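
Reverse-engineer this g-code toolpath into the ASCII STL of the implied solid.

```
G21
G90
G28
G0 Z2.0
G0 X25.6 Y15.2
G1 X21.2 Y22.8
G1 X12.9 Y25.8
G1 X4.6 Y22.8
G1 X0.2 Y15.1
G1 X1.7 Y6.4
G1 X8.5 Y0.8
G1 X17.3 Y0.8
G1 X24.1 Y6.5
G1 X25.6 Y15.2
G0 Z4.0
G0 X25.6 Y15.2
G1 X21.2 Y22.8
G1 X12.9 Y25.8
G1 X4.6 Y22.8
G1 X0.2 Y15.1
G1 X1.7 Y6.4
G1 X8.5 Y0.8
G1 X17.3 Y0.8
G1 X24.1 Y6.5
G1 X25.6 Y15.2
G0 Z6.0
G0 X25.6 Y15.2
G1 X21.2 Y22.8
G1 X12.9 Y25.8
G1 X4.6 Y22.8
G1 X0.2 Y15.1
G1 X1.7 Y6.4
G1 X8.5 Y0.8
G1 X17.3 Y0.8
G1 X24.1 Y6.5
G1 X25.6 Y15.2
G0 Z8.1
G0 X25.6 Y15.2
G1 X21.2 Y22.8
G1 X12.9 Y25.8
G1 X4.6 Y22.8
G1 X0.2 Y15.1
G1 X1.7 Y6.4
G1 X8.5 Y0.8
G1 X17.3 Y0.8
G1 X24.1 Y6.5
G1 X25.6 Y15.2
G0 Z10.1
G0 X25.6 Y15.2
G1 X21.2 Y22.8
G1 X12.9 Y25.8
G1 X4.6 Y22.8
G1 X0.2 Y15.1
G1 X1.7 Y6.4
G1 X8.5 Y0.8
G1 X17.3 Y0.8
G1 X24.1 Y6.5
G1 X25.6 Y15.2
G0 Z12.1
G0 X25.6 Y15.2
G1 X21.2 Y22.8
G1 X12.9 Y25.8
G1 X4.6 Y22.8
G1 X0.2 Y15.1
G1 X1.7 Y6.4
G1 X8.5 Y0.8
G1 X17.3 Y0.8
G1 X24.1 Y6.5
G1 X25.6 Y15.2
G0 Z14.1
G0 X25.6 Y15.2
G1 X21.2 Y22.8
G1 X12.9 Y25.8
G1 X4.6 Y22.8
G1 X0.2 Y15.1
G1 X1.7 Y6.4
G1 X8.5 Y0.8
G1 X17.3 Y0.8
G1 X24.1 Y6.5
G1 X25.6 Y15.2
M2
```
solid part
  facet normal 0.0000 0.0000 -1.0000
    outer loop
      vertex 12.9 25.8 0.0
      vertex 21.2 22.8 0.0
      vertex 25.6 15.2 0.0
    endloop
  endfacet
  facet normal 0.0000 0.0000 -1.0000
    outer loop
      vertex 4.6 22.8 0.0
      vertex 12.9 25.8 0.0
      vertex 25.6 15.2 0.0
    endloop
  endfacet
  facet normal 0.0000 0.0000 -1.0000
    outer loop
      vertex 0.2 15.1 0.0
      vertex 4.6 22.8 0.0
      vertex 25.6 15.2 0.0
    endloop
  endfacet
  facet normal 0.0000 0.0000 -1.0000
    outer loop
      vertex 1.7 6.4 0.0
      vertex 0.2 15.1 0.0
      vertex 25.6 15.2 0.0
    endloop
  endfacet
  facet normal 0.0000 0.0000 -1.0000
    outer loop
      vertex 8.5 0.8 0.0
      vertex 1.7 6.4 0.0
      vertex 25.6 15.2 0.0
    endloop
  endfacet
  facet normal 0.0000 0.0000 -1.0000
    outer loop
      vertex 17.3 0.8 0.0
      vertex 8.5 0.8 0.0
      vertex 25.6 15.2 0.0
    endloop
  endfacet
  facet normal 0.0000 0.0000 -1.0000
    outer loop
      vertex 24.1 6.5 0.0
      vertex 17.3 0.8 0.0
      vertex 25.6 15.2 0.0
    endloop
  endfacet
  facet normal 0.0000 0.0000 1.0000
    outer loop
      vertex 25.6 15.2 14.1
      vertex 21.2 22.8 14.1
      vertex 12.9 25.8 14.1
    endloop
  endfacet
  facet normal 0.0000 0.0000 1.0000
    outer loop
      vertex 25.6 15.2 14.1
      vertex 12.9 25.8 14.1
      vertex 4.6 22.8 14.1
    endloop
  endfacet
  facet normal 0.0000 0.0000 1.0000
    outer loop
      vertex 25.6 15.2 14.1
      vertex 4.6 22.8 14.1
      vertex 0.2 15.1 14.1
    endloop
  endfacet
  facet normal 0.0000 0.0000 1.0000
    outer loop
      vertex 25.6 15.2 14.1
      vertex 0.2 15.1 14.1
      vertex 1.7 6.4 14.1
    endloop
  endfacet
  facet normal 0.0000 0.0000 1.0000
    outer loop
      vertex 25.6 15.2 14.1
      vertex 1.7 6.4 14.1
      vertex 8.5 0.8 14.1
    endloop
  endfacet
  facet normal 0.0000 0.0000 1.0000
    outer loop
      vertex 25.6 15.2 14.1
      vertex 8.5 0.8 14.1
      vertex 17.3 0.8 14.1
    endloop
  endfacet
  facet normal 0.0000 0.0000 1.0000
    outer loop
      vertex 25.6 15.2 14.1
      vertex 17.3 0.8 14.1
      vertex 24.1 6.5 14.1
    endloop
  endfacet
  facet normal 0.8654 0.5010 0.0000
    outer loop
      vertex 25.6 15.2 0.0
      vertex 21.2 22.8 0.0
      vertex 21.2 22.8 14.1
    endloop
  endfacet
  facet normal 0.8654 0.5010 0.0000
    outer loop
      vertex 25.6 15.2 0.0
      vertex 21.2 22.8 14.1
      vertex 25.6 15.2 14.1
    endloop
  endfacet
  facet normal 0.3399 0.9405 0.0000
    outer loop
      vertex 21.2 22.8 0.0
      vertex 12.9 25.8 0.0
      vertex 12.9 25.8 14.1
    endloop
  endfacet
  facet normal 0.3399 0.9405 0.0000
    outer loop
      vertex 21.2 22.8 0.0
      vertex 12.9 25.8 14.1
      vertex 21.2 22.8 14.1
    endloop
  endfacet
  facet normal -0.3399 0.9405 0.0000
    outer loop
      vertex 12.9 25.8 0.0
      vertex 4.6 22.8 0.0
      vertex 4.6 22.8 14.1
    endloop
  endfacet
  facet normal -0.3399 0.9405 0.0000
    outer loop
      vertex 12.9 25.8 0.0
      vertex 4.6 22.8 14.1
      vertex 12.9 25.8 14.1
    endloop
  endfacet
  facet normal -0.8682 0.4961 0.0000
    outer loop
      vertex 4.6 22.8 0.0
      vertex 0.2 15.1 0.0
      vertex 0.2 15.1 14.1
    endloop
  endfacet
  facet normal -0.8682 0.4961 0.0000
    outer loop
      vertex 4.6 22.8 0.0
      vertex 0.2 15.1 14.1
      vertex 4.6 22.8 14.1
    endloop
  endfacet
  facet normal -0.9855 -0.1699 0.0000
    outer loop
      vertex 0.2 15.1 0.0
      vertex 1.7 6.4 0.0
      vertex 1.7 6.4 14.1
    endloop
  endfacet
  facet normal -0.9855 -0.1699 0.0000
    outer loop
      vertex 0.2 15.1 0.0
      vertex 1.7 6.4 14.1
      vertex 0.2 15.1 14.1
    endloop
  endfacet
  facet normal -0.6357 -0.7719 0.0000
    outer loop
      vertex 1.7 6.4 0.0
      vertex 8.5 0.8 0.0
      vertex 8.5 0.8 14.1
    endloop
  endfacet
  facet normal -0.6357 -0.7719 0.0000
    outer loop
      vertex 1.7 6.4 0.0
      vertex 8.5 0.8 14.1
      vertex 1.7 6.4 14.1
    endloop
  endfacet
  facet normal 0.0000 -1.0000 0.0000
    outer loop
      vertex 8.5 0.8 0.0
      vertex 17.3 0.8 0.0
      vertex 17.3 0.8 14.1
    endloop
  endfacet
  facet normal 0.0000 -1.0000 0.0000
    outer loop
      vertex 8.5 0.8 0.0
      vertex 17.3 0.8 14.1
      vertex 8.5 0.8 14.1
    endloop
  endfacet
  facet normal 0.6424 -0.7664 0.0000
    outer loop
      vertex 17.3 0.8 0.0
      vertex 24.1 6.5 0.0
      vertex 24.1 6.5 14.1
    endloop
  endfacet
  facet normal 0.6424 -0.7664 0.0000
    outer loop
      vertex 17.3 0.8 0.0
      vertex 24.1 6.5 14.1
      vertex 17.3 0.8 14.1
    endloop
  endfacet
  facet normal 0.9855 -0.1699 0.0000
    outer loop
      vertex 24.1 6.5 0.0
      vertex 25.6 15.2 0.0
      vertex 25.6 15.2 14.1
    endloop
  endfacet
  facet normal 0.9855 -0.1699 0.0000
    outer loop
      vertex 24.1 6.5 0.0
      vertex 25.6 15.2 14.1
      vertex 24.1 6.5 14.1
    endloop
  endfacet
endsolid part

The G0 Z moves step by Δz≈2.0 mm. Every layer's G1 loop is the same polygon, so the solid is a straight extrusion of it from z=0 to z≈14.1. Closing with flat bottom and top caps and triangulating gives 32 facets — a regular 9-sided prism (a cylinder approximated with 9 flat sides), circumscribed radius ≈ 12.9 mm, height ≈ 14.1 mm.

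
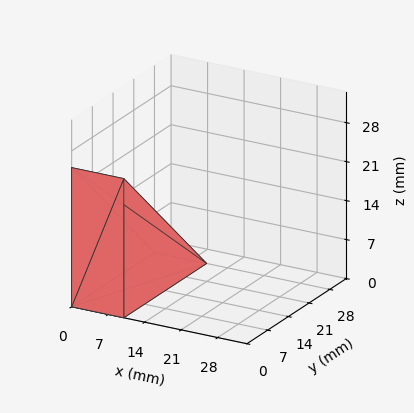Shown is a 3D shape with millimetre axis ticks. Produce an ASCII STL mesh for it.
Reading the render: the shape is a wedge (ramp): 10 × 28 mm base, rising to 25 mm along the y=0 edge and sloping linearly to z=0 at y=28 (dimensions read to the nearest mm from the axis ticks). For the STL, each face is triangulated and given an outward normal.

solid part
  facet normal 0.0000 0.0000 -1.0000
    outer loop
      vertex 10.0 28.0 0.0
      vertex 10.0 0.0 0.0
      vertex 0.0 0.0 0.0
    endloop
  endfacet
  facet normal 0.0000 0.0000 -1.0000
    outer loop
      vertex 0.0 28.0 0.0
      vertex 10.0 28.0 0.0
      vertex 0.0 0.0 0.0
    endloop
  endfacet
  facet normal 0.0000 -1.0000 0.0000
    outer loop
      vertex 0.0 0.0 0.0
      vertex 10.0 0.0 0.0
      vertex 10.0 0.0 25.0
    endloop
  endfacet
  facet normal 0.0000 -1.0000 0.0000
    outer loop
      vertex 0.0 0.0 0.0
      vertex 10.0 0.0 25.0
      vertex 0.0 0.0 25.0
    endloop
  endfacet
  facet normal 0.0000 0.6660 0.7459
    outer loop
      vertex 0.0 0.0 25.0
      vertex 10.0 0.0 25.0
      vertex 10.0 28.0 0.0
    endloop
  endfacet
  facet normal 0.0000 0.6660 0.7459
    outer loop
      vertex 0.0 0.0 25.0
      vertex 10.0 28.0 0.0
      vertex 0.0 28.0 0.0
    endloop
  endfacet
  facet normal -1.0000 0.0000 0.0000
    outer loop
      vertex 0.0 0.0 25.0
      vertex 0.0 28.0 0.0
      vertex 0.0 0.0 0.0
    endloop
  endfacet
  facet normal 1.0000 0.0000 0.0000
    outer loop
      vertex 10.0 0.0 0.0
      vertex 10.0 28.0 0.0
      vertex 10.0 0.0 25.0
    endloop
  endfacet
endsolid part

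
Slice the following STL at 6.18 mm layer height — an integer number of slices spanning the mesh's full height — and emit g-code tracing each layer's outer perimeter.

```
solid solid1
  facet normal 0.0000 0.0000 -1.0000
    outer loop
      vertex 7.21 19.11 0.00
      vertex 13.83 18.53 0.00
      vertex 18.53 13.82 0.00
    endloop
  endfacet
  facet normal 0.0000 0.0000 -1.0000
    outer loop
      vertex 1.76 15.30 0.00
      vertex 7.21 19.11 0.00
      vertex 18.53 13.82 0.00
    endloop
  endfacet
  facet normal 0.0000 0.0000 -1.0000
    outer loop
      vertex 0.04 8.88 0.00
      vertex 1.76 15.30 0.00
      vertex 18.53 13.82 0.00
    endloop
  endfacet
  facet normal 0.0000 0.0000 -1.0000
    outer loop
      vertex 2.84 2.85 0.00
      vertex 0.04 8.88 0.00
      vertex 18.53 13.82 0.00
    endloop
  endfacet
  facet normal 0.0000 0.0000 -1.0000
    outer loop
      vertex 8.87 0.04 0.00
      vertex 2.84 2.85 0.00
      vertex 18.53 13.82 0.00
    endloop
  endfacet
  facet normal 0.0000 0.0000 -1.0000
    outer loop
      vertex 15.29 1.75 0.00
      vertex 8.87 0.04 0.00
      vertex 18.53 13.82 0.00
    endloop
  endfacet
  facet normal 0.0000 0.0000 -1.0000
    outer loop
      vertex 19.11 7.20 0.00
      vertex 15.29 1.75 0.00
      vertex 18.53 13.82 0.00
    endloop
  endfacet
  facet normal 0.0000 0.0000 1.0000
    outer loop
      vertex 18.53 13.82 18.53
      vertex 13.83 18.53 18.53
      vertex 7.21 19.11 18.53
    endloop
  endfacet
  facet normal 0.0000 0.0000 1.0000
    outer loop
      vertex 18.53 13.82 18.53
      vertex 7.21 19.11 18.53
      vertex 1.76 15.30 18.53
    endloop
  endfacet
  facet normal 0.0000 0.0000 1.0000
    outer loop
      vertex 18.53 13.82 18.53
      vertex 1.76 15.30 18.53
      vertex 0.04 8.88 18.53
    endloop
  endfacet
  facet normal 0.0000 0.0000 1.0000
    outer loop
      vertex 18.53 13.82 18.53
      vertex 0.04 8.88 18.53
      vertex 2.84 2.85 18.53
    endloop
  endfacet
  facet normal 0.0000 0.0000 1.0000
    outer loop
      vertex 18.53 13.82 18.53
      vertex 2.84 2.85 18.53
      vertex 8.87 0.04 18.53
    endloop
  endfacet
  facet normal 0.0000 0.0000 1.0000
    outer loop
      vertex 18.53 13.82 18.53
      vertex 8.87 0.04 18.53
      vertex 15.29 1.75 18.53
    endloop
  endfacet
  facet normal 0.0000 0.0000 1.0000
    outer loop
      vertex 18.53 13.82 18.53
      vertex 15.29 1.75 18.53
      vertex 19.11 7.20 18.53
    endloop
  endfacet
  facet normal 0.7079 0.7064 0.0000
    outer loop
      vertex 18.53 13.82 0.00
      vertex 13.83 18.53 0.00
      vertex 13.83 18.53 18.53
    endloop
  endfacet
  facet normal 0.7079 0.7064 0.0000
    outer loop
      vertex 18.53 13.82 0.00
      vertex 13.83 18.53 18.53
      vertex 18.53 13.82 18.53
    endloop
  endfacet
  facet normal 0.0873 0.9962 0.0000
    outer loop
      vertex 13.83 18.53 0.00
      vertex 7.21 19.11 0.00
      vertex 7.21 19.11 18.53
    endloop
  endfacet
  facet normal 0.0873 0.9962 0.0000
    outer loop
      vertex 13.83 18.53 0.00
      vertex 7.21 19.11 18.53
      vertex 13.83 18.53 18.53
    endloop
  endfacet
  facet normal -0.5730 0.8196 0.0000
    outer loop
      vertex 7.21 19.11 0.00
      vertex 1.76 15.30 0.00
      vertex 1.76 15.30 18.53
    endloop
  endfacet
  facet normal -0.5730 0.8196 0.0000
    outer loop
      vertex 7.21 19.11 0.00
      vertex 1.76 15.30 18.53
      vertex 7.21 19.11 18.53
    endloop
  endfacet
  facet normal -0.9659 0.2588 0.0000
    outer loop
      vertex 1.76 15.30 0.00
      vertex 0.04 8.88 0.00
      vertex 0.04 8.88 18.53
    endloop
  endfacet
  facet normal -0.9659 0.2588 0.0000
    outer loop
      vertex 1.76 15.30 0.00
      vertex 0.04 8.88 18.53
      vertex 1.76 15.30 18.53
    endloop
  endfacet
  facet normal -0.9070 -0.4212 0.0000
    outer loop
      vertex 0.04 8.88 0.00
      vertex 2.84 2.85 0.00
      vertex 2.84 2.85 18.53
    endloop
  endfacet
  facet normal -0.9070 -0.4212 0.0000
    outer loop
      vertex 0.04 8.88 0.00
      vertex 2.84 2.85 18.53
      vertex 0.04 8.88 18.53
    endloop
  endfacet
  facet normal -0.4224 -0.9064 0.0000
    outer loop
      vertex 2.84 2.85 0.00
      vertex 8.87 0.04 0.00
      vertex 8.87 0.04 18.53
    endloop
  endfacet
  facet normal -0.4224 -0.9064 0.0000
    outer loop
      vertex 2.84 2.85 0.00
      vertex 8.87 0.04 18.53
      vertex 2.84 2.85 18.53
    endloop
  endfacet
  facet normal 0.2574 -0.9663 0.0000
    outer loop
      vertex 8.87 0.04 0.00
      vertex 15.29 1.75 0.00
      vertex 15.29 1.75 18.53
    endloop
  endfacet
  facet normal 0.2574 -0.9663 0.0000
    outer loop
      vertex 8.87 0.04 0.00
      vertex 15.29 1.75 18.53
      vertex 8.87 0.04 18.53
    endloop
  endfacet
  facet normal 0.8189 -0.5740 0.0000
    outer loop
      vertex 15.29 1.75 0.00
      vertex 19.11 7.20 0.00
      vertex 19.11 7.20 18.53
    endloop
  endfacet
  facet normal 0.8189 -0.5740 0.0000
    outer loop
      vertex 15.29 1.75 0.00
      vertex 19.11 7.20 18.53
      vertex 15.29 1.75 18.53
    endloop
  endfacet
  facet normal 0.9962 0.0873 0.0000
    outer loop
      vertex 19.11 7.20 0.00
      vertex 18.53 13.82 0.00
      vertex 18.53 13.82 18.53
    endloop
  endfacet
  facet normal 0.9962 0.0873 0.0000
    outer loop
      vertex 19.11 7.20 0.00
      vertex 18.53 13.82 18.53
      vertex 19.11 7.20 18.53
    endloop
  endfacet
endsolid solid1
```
; perimeter-only toolpath
G21 ; units = mm
G90 ; absolute positioning
G28 ; home
; layer 1
G0 Z6.18
G0 X18.53 Y13.82
G1 X13.83 Y18.53
G1 X7.21 Y19.11
G1 X1.76 Y15.30
G1 X0.04 Y8.88
G1 X2.84 Y2.85
G1 X8.87 Y0.04
G1 X15.29 Y1.75
G1 X19.11 Y7.20
G1 X18.53 Y13.82
; layer 2
G0 Z12.35
G0 X18.53 Y13.82
G1 X13.83 Y18.53
G1 X7.21 Y19.11
G1 X1.76 Y15.30
G1 X0.04 Y8.88
G1 X2.84 Y2.85
G1 X8.87 Y0.04
G1 X15.29 Y1.75
G1 X19.11 Y7.20
G1 X18.53 Y13.82
; layer 3
G0 Z18.53
G0 X18.53 Y13.82
G1 X13.83 Y18.53
G1 X7.21 Y19.11
G1 X1.76 Y15.30
G1 X0.04 Y8.88
G1 X2.84 Y2.85
G1 X8.87 Y0.04
G1 X15.29 Y1.75
G1 X19.11 Y7.20
G1 X18.53 Y13.82
M2 ; end

The solid is a regular 9-sided prism (a cylinder approximated with 9 flat sides), circumscribed radius ≈ 9.72 mm, height ≈ 18.5 mm. Slicing at Δz = 6.18 mm — 3 equal slices spanning the solid's height, so layer i sits at z = i·h/3 — gives 3 non-empty perimeters. Each is a 9-segment closed polygon; G0 lifts to the layer z and rapids to the start vertex, then G1 traces the edges.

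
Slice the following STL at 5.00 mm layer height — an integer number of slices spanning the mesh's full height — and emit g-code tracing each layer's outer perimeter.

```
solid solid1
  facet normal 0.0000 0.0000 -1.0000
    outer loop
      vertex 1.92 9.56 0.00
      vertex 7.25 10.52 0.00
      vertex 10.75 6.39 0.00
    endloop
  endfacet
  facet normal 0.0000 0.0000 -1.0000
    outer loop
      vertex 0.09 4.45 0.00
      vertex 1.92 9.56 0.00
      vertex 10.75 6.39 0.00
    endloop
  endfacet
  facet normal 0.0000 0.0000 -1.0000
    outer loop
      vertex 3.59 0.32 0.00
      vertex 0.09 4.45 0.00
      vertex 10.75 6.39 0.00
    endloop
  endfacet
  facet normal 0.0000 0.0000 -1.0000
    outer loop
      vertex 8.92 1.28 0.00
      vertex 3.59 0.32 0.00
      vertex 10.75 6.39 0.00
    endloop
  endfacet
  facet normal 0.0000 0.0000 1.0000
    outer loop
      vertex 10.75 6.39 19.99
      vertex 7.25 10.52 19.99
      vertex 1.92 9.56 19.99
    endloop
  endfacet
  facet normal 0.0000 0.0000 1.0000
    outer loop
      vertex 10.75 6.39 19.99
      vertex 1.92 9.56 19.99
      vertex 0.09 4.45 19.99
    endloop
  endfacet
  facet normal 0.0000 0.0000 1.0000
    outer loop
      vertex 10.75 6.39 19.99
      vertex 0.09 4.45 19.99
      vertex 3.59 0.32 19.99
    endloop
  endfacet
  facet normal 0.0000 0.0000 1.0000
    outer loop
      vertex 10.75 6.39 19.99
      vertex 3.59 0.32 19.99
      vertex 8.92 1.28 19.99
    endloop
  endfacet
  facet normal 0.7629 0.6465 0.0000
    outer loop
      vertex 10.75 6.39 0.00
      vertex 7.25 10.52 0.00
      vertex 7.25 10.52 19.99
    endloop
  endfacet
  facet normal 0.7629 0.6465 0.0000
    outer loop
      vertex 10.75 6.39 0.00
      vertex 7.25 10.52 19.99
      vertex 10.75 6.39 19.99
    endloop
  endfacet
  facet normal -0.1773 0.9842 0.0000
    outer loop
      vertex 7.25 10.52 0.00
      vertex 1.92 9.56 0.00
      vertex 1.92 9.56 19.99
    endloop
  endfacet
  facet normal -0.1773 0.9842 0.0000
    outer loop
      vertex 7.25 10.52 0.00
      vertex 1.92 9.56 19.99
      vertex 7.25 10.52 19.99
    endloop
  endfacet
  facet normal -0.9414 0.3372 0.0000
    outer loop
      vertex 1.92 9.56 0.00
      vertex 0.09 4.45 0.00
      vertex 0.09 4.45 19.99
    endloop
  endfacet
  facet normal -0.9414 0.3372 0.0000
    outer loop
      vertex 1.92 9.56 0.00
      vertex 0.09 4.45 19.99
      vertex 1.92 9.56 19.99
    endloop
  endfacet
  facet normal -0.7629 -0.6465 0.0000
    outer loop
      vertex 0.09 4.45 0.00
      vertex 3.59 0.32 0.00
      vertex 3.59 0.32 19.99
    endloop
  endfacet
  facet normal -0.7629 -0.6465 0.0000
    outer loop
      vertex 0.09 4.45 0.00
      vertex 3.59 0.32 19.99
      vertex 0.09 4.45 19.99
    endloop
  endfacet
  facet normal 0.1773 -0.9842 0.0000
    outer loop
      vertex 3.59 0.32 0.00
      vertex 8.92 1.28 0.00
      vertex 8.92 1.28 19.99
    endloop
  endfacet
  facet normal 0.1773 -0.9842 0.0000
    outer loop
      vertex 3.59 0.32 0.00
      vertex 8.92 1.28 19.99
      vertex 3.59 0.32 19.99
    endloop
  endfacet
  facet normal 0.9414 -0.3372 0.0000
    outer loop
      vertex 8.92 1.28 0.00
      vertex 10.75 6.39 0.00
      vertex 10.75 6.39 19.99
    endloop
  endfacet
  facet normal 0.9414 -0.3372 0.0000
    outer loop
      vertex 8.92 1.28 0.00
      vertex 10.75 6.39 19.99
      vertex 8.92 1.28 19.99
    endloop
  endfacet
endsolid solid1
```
; perimeter-only toolpath
G21 ; units = mm
G90 ; absolute positioning
G28 ; home
; layer 1
G0 Z5.00
G0 X10.75 Y6.39
G1 X7.25 Y10.52
G1 X1.92 Y9.56
G1 X0.09 Y4.45
G1 X3.59 Y0.32
G1 X8.92 Y1.28
G1 X10.75 Y6.39
; layer 2
G0 Z9.99
G0 X10.75 Y6.39
G1 X7.25 Y10.52
G1 X1.92 Y9.56
G1 X0.09 Y4.45
G1 X3.59 Y0.32
G1 X8.92 Y1.28
G1 X10.75 Y6.39
; layer 3
G0 Z14.99
G0 X10.75 Y6.39
G1 X7.25 Y10.52
G1 X1.92 Y9.56
G1 X0.09 Y4.45
G1 X3.59 Y0.32
G1 X8.92 Y1.28
G1 X10.75 Y6.39
; layer 4
G0 Z19.99
G0 X10.75 Y6.39
G1 X7.25 Y10.52
G1 X1.92 Y9.56
G1 X0.09 Y4.45
G1 X3.59 Y0.32
G1 X8.92 Y1.28
G1 X10.75 Y6.39
M2 ; end

The solid is a regular 6-sided prism (a cylinder approximated with 6 flat sides), circumscribed radius ≈ 5.42 mm, height ≈ 20 mm. Slicing at Δz = 5.00 mm — 4 equal slices spanning the solid's height, so layer i sits at z = i·h/4 — gives 4 non-empty perimeters. Each is a 6-segment closed polygon; G0 lifts to the layer z and rapids to the start vertex, then G1 traces the edges.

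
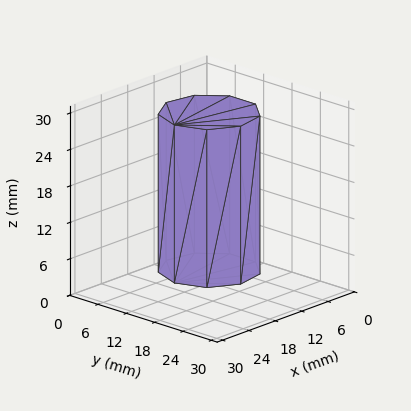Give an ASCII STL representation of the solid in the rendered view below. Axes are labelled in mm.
Reading the render: the shape is a regular 9-sided prism (a cylinder approximated with 9 flat sides), circumscribed radius ≈ 8 mm, height ≈ 26 mm (dimensions read to the nearest mm from the axis ticks). For the STL, each face is triangulated and given an outward normal.

solid part
  facet normal 0.0000 0.0000 -1.0000
    outer loop
      vertex 9.389 15.878 0.000
      vertex 14.128 13.142 0.000
      vertex 16.000 8.000 0.000
    endloop
  endfacet
  facet normal 0.0000 0.0000 -1.0000
    outer loop
      vertex 4.000 14.928 0.000
      vertex 9.389 15.878 0.000
      vertex 16.000 8.000 0.000
    endloop
  endfacet
  facet normal 0.0000 0.0000 -1.0000
    outer loop
      vertex 0.482 10.736 0.000
      vertex 4.000 14.928 0.000
      vertex 16.000 8.000 0.000
    endloop
  endfacet
  facet normal 0.0000 0.0000 -1.0000
    outer loop
      vertex 0.482 5.264 0.000
      vertex 0.482 10.736 0.000
      vertex 16.000 8.000 0.000
    endloop
  endfacet
  facet normal 0.0000 0.0000 -1.0000
    outer loop
      vertex 4.000 1.072 0.000
      vertex 0.482 5.264 0.000
      vertex 16.000 8.000 0.000
    endloop
  endfacet
  facet normal 0.0000 0.0000 -1.0000
    outer loop
      vertex 9.389 0.122 0.000
      vertex 4.000 1.072 0.000
      vertex 16.000 8.000 0.000
    endloop
  endfacet
  facet normal 0.0000 0.0000 -1.0000
    outer loop
      vertex 14.128 2.858 0.000
      vertex 9.389 0.122 0.000
      vertex 16.000 8.000 0.000
    endloop
  endfacet
  facet normal 0.0000 0.0000 1.0000
    outer loop
      vertex 16.000 8.000 26.000
      vertex 14.128 13.142 26.000
      vertex 9.389 15.878 26.000
    endloop
  endfacet
  facet normal 0.0000 0.0000 1.0000
    outer loop
      vertex 16.000 8.000 26.000
      vertex 9.389 15.878 26.000
      vertex 4.000 14.928 26.000
    endloop
  endfacet
  facet normal 0.0000 0.0000 1.0000
    outer loop
      vertex 16.000 8.000 26.000
      vertex 4.000 14.928 26.000
      vertex 0.482 10.736 26.000
    endloop
  endfacet
  facet normal 0.0000 0.0000 1.0000
    outer loop
      vertex 16.000 8.000 26.000
      vertex 0.482 10.736 26.000
      vertex 0.482 5.264 26.000
    endloop
  endfacet
  facet normal 0.0000 0.0000 1.0000
    outer loop
      vertex 16.000 8.000 26.000
      vertex 0.482 5.264 26.000
      vertex 4.000 1.072 26.000
    endloop
  endfacet
  facet normal 0.0000 0.0000 1.0000
    outer loop
      vertex 16.000 8.000 26.000
      vertex 4.000 1.072 26.000
      vertex 9.389 0.122 26.000
    endloop
  endfacet
  facet normal 0.0000 0.0000 1.0000
    outer loop
      vertex 16.000 8.000 26.000
      vertex 9.389 0.122 26.000
      vertex 14.128 2.858 26.000
    endloop
  endfacet
  facet normal 0.9397 0.3421 0.0000
    outer loop
      vertex 16.000 8.000 0.000
      vertex 14.128 13.142 0.000
      vertex 14.128 13.142 26.000
    endloop
  endfacet
  facet normal 0.9397 0.3421 0.0000
    outer loop
      vertex 16.000 8.000 0.000
      vertex 14.128 13.142 26.000
      vertex 16.000 8.000 26.000
    endloop
  endfacet
  facet normal 0.5000 0.8660 0.0000
    outer loop
      vertex 14.128 13.142 0.000
      vertex 9.389 15.878 0.000
      vertex 9.389 15.878 26.000
    endloop
  endfacet
  facet normal 0.5000 0.8660 0.0000
    outer loop
      vertex 14.128 13.142 0.000
      vertex 9.389 15.878 26.000
      vertex 14.128 13.142 26.000
    endloop
  endfacet
  facet normal -0.1736 0.9848 0.0000
    outer loop
      vertex 9.389 15.878 0.000
      vertex 4.000 14.928 0.000
      vertex 4.000 14.928 26.000
    endloop
  endfacet
  facet normal -0.1736 0.9848 0.0000
    outer loop
      vertex 9.389 15.878 0.000
      vertex 4.000 14.928 26.000
      vertex 9.389 15.878 26.000
    endloop
  endfacet
  facet normal -0.7660 0.6428 0.0000
    outer loop
      vertex 4.000 14.928 0.000
      vertex 0.482 10.736 0.000
      vertex 0.482 10.736 26.000
    endloop
  endfacet
  facet normal -0.7660 0.6428 0.0000
    outer loop
      vertex 4.000 14.928 0.000
      vertex 0.482 10.736 26.000
      vertex 4.000 14.928 26.000
    endloop
  endfacet
  facet normal -1.0000 0.0000 0.0000
    outer loop
      vertex 0.482 10.736 0.000
      vertex 0.482 5.264 0.000
      vertex 0.482 5.264 26.000
    endloop
  endfacet
  facet normal -1.0000 0.0000 0.0000
    outer loop
      vertex 0.482 10.736 0.000
      vertex 0.482 5.264 26.000
      vertex 0.482 10.736 26.000
    endloop
  endfacet
  facet normal -0.7660 -0.6428 0.0000
    outer loop
      vertex 0.482 5.264 0.000
      vertex 4.000 1.072 0.000
      vertex 4.000 1.072 26.000
    endloop
  endfacet
  facet normal -0.7660 -0.6428 0.0000
    outer loop
      vertex 0.482 5.264 0.000
      vertex 4.000 1.072 26.000
      vertex 0.482 5.264 26.000
    endloop
  endfacet
  facet normal -0.1736 -0.9848 0.0000
    outer loop
      vertex 4.000 1.072 0.000
      vertex 9.389 0.122 0.000
      vertex 9.389 0.122 26.000
    endloop
  endfacet
  facet normal -0.1736 -0.9848 0.0000
    outer loop
      vertex 4.000 1.072 0.000
      vertex 9.389 0.122 26.000
      vertex 4.000 1.072 26.000
    endloop
  endfacet
  facet normal 0.5000 -0.8660 0.0000
    outer loop
      vertex 9.389 0.122 0.000
      vertex 14.128 2.858 0.000
      vertex 14.128 2.858 26.000
    endloop
  endfacet
  facet normal 0.5000 -0.8660 0.0000
    outer loop
      vertex 9.389 0.122 0.000
      vertex 14.128 2.858 26.000
      vertex 9.389 0.122 26.000
    endloop
  endfacet
  facet normal 0.9397 -0.3421 0.0000
    outer loop
      vertex 14.128 2.858 0.000
      vertex 16.000 8.000 0.000
      vertex 16.000 8.000 26.000
    endloop
  endfacet
  facet normal 0.9397 -0.3421 0.0000
    outer loop
      vertex 14.128 2.858 0.000
      vertex 16.000 8.000 26.000
      vertex 14.128 2.858 26.000
    endloop
  endfacet
endsolid part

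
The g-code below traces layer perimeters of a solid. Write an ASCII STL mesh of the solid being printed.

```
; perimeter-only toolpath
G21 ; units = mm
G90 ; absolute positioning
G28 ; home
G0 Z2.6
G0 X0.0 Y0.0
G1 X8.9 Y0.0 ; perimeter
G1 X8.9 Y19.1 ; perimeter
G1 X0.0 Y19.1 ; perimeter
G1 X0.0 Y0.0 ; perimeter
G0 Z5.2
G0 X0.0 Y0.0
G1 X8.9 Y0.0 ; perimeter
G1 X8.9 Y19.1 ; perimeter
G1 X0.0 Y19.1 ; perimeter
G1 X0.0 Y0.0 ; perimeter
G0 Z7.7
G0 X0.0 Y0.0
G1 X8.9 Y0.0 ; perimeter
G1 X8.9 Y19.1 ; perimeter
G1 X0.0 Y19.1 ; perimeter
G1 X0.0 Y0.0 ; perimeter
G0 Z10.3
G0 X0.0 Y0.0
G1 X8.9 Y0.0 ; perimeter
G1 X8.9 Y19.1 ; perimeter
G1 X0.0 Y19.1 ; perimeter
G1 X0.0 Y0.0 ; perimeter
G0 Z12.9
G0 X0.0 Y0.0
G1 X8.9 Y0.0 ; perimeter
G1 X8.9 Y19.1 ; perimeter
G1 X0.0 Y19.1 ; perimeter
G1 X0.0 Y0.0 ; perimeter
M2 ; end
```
solid part
  facet normal 0.0000 0.0000 -1.0000
    outer loop
      vertex 8.9 19.1 0.0
      vertex 8.9 0.0 0.0
      vertex 0.0 0.0 0.0
    endloop
  endfacet
  facet normal 0.0000 0.0000 -1.0000
    outer loop
      vertex 0.0 19.1 0.0
      vertex 8.9 19.1 0.0
      vertex 0.0 0.0 0.0
    endloop
  endfacet
  facet normal 0.0000 0.0000 1.0000
    outer loop
      vertex 0.0 0.0 12.9
      vertex 8.9 0.0 12.9
      vertex 8.9 19.1 12.9
    endloop
  endfacet
  facet normal 0.0000 0.0000 1.0000
    outer loop
      vertex 0.0 0.0 12.9
      vertex 8.9 19.1 12.9
      vertex 0.0 19.1 12.9
    endloop
  endfacet
  facet normal 0.0000 -1.0000 0.0000
    outer loop
      vertex 0.0 0.0 0.0
      vertex 8.9 0.0 0.0
      vertex 8.9 0.0 12.9
    endloop
  endfacet
  facet normal 0.0000 -1.0000 0.0000
    outer loop
      vertex 0.0 0.0 0.0
      vertex 8.9 0.0 12.9
      vertex 0.0 0.0 12.9
    endloop
  endfacet
  facet normal 0.0000 1.0000 0.0000
    outer loop
      vertex 8.9 19.1 12.9
      vertex 8.9 19.1 0.0
      vertex 0.0 19.1 0.0
    endloop
  endfacet
  facet normal 0.0000 1.0000 0.0000
    outer loop
      vertex 0.0 19.1 12.9
      vertex 8.9 19.1 12.9
      vertex 0.0 19.1 0.0
    endloop
  endfacet
  facet normal -1.0000 0.0000 0.0000
    outer loop
      vertex 0.0 19.1 12.9
      vertex 0.0 19.1 0.0
      vertex 0.0 0.0 0.0
    endloop
  endfacet
  facet normal -1.0000 0.0000 0.0000
    outer loop
      vertex 0.0 0.0 12.9
      vertex 0.0 19.1 12.9
      vertex 0.0 0.0 0.0
    endloop
  endfacet
  facet normal 1.0000 0.0000 0.0000
    outer loop
      vertex 8.9 0.0 0.0
      vertex 8.9 19.1 0.0
      vertex 8.9 19.1 12.9
    endloop
  endfacet
  facet normal 1.0000 0.0000 0.0000
    outer loop
      vertex 8.9 0.0 0.0
      vertex 8.9 19.1 12.9
      vertex 8.9 0.0 12.9
    endloop
  endfacet
endsolid part

The G0 Z moves step by Δz≈2.6 mm. Every layer's G1 loop is the same polygon, so the solid is a straight extrusion of it from z=0 to z≈12.9. Closing with flat bottom and top caps and triangulating gives 12 facets — a rectangular box, roughly 8.9 × 19.1 mm footprint and 12.9 mm tall.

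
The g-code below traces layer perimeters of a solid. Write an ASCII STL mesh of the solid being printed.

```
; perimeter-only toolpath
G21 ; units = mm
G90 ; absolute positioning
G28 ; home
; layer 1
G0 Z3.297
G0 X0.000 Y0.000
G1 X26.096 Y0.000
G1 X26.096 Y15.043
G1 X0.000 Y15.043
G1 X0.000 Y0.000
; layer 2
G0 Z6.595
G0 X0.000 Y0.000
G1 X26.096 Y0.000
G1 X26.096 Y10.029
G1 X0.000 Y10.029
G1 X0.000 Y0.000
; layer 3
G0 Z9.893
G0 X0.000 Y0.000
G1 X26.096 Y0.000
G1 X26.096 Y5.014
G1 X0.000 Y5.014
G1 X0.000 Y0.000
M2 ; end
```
solid part
  facet normal 0.0000 0.0000 -1.0000
    outer loop
      vertex 26.096 20.058 0.000
      vertex 26.096 0.000 0.000
      vertex 0.000 0.000 0.000
    endloop
  endfacet
  facet normal 0.0000 0.0000 -1.0000
    outer loop
      vertex 0.000 20.058 0.000
      vertex 26.096 20.058 0.000
      vertex 0.000 0.000 0.000
    endloop
  endfacet
  facet normal 0.0000 -1.0000 0.0000
    outer loop
      vertex 0.000 0.000 0.000
      vertex 26.096 0.000 0.000
      vertex 26.096 0.000 13.190
    endloop
  endfacet
  facet normal 0.0000 -1.0000 0.0000
    outer loop
      vertex 0.000 0.000 0.000
      vertex 26.096 0.000 13.190
      vertex 0.000 0.000 13.190
    endloop
  endfacet
  facet normal 0.0000 0.5494 0.8355
    outer loop
      vertex 0.000 0.000 13.190
      vertex 26.096 0.000 13.190
      vertex 26.096 20.058 0.000
    endloop
  endfacet
  facet normal 0.0000 0.5494 0.8355
    outer loop
      vertex 0.000 0.000 13.190
      vertex 26.096 20.058 0.000
      vertex 0.000 20.058 0.000
    endloop
  endfacet
  facet normal -1.0000 0.0000 0.0000
    outer loop
      vertex 0.000 0.000 13.190
      vertex 0.000 20.058 0.000
      vertex 0.000 0.000 0.000
    endloop
  endfacet
  facet normal 1.0000 0.0000 0.0000
    outer loop
      vertex 26.096 0.000 0.000
      vertex 26.096 20.058 0.000
      vertex 26.096 0.000 13.190
    endloop
  endfacet
endsolid part

The G0 Z moves step by Δz≈3.297 mm. The G1 loops shrink linearly with z, so the solid tapers from its base footprint up to z≈13.2. Closing with a flat bottom cap and the tapered top and triangulating gives 8 facets — a wedge (ramp): 26.1 × 20.1 mm base, rising to 13.2 mm along the y=0 edge and sloping linearly to z=0 at y=20.1.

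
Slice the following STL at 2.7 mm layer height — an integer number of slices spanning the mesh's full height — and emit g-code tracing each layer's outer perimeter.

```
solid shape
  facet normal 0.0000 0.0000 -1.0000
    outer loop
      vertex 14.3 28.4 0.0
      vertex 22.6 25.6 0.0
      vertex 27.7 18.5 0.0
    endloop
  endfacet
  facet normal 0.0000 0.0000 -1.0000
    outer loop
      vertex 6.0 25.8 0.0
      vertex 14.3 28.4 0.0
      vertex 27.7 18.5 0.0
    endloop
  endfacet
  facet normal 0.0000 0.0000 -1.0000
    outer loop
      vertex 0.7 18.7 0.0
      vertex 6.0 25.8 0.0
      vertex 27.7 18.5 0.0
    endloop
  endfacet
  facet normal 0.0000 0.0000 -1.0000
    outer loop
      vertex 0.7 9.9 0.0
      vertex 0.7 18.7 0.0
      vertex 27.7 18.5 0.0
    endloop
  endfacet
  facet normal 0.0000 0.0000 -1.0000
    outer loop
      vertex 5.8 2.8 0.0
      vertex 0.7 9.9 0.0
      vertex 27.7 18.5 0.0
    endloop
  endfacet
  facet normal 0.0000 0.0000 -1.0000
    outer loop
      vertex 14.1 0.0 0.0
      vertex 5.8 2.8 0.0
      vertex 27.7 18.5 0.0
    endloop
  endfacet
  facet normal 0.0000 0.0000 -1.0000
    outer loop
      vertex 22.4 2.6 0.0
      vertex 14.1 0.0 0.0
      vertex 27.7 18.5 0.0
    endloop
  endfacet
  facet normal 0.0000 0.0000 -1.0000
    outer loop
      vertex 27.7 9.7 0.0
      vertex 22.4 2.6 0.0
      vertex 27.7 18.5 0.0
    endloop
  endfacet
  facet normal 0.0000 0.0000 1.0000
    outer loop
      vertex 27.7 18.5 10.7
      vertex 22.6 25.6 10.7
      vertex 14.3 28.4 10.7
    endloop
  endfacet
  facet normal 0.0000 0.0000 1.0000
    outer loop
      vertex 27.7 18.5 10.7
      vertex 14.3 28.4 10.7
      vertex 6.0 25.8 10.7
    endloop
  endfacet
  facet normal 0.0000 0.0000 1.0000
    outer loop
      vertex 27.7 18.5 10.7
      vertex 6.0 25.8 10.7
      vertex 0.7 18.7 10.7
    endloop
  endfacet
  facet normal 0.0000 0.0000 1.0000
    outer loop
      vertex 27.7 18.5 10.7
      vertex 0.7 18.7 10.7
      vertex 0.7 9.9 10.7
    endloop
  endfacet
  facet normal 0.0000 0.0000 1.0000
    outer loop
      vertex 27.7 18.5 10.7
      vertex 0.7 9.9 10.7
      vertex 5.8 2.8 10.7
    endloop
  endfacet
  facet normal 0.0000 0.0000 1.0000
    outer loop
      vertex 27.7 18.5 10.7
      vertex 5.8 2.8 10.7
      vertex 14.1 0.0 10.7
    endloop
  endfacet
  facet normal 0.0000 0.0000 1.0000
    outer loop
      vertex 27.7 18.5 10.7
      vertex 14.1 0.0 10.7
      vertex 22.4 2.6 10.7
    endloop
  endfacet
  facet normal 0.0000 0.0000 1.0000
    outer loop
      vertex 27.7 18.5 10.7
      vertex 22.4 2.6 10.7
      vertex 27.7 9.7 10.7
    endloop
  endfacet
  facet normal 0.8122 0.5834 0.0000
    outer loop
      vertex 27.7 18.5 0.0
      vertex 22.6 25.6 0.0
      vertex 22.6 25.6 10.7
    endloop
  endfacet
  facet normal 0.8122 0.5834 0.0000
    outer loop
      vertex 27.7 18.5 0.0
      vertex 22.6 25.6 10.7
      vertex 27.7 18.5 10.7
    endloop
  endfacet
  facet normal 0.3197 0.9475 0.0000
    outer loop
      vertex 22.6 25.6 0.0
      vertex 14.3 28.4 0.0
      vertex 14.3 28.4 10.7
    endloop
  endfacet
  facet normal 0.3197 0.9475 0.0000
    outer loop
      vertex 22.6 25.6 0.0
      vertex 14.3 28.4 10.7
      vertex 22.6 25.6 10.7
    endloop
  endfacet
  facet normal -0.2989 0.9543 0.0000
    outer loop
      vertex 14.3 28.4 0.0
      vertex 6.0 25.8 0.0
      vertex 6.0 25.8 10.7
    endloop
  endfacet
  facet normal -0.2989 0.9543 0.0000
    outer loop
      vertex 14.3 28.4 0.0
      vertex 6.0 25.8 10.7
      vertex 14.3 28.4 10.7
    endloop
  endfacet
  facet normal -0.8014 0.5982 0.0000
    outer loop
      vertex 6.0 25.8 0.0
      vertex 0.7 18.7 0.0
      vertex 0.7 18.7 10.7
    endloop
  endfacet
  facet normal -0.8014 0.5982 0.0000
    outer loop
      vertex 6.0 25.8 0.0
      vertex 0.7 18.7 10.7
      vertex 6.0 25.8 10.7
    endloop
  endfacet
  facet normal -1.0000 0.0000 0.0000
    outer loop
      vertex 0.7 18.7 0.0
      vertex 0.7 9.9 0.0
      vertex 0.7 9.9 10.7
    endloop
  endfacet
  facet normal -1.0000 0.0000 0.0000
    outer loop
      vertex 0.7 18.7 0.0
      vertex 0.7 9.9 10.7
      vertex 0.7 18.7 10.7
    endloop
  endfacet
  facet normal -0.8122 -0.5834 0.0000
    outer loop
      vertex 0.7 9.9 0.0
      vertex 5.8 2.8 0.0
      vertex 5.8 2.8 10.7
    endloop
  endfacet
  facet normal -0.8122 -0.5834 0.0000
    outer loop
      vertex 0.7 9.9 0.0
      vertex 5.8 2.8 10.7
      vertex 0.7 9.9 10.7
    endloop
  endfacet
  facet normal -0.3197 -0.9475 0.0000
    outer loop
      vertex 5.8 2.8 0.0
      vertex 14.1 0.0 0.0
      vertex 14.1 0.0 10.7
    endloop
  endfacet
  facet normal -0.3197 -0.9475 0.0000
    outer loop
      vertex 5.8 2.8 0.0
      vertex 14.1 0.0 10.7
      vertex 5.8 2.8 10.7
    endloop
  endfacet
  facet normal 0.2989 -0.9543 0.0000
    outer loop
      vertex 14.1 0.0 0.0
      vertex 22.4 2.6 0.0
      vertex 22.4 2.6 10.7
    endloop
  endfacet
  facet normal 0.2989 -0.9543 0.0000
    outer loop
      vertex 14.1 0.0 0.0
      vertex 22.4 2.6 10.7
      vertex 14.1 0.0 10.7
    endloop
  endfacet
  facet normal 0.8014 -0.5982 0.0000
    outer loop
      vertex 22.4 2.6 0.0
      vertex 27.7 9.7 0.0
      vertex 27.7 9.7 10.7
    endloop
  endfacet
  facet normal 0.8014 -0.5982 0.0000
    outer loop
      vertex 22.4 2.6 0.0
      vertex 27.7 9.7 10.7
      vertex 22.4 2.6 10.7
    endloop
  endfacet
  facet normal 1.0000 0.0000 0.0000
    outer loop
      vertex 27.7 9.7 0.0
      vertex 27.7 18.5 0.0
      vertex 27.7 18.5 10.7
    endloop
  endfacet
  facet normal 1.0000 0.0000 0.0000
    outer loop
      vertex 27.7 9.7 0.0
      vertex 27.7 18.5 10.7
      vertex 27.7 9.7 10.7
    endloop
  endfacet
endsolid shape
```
; perimeter-only toolpath
G21 ; units = mm
G90 ; absolute positioning
G28 ; home
; layer 1
G0 Z2.7
G0 X27.7 Y18.5
G1 X22.6 Y25.6
G1 X14.3 Y28.4
G1 X6.0 Y25.8
G1 X0.7 Y18.7
G1 X0.7 Y9.9
G1 X5.8 Y2.8
G1 X14.1 Y0.0
G1 X22.4 Y2.6
G1 X27.7 Y9.7
G1 X27.7 Y18.5
; layer 2
G0 Z5.3
G0 X27.7 Y18.5
G1 X22.6 Y25.6
G1 X14.3 Y28.4
G1 X6.0 Y25.8
G1 X0.7 Y18.7
G1 X0.7 Y9.9
G1 X5.8 Y2.8
G1 X14.1 Y0.0
G1 X22.4 Y2.6
G1 X27.7 Y9.7
G1 X27.7 Y18.5
; layer 3
G0 Z8.0
G0 X27.7 Y18.5
G1 X22.6 Y25.6
G1 X14.3 Y28.4
G1 X6.0 Y25.8
G1 X0.7 Y18.7
G1 X0.7 Y9.9
G1 X5.8 Y2.8
G1 X14.1 Y0.0
G1 X22.4 Y2.6
G1 X27.7 Y9.7
G1 X27.7 Y18.5
; layer 4
G0 Z10.7
G0 X27.7 Y18.5
G1 X22.6 Y25.6
G1 X14.3 Y28.4
G1 X6.0 Y25.8
G1 X0.7 Y18.7
G1 X0.7 Y9.9
G1 X5.8 Y2.8
G1 X14.1 Y0.0
G1 X22.4 Y2.6
G1 X27.7 Y9.7
G1 X27.7 Y18.5
M2 ; end

The solid is a regular 10-sided prism (a cylinder approximated with 10 flat sides), circumscribed radius ≈ 14.2 mm, height ≈ 10.7 mm. Slicing at Δz = 2.7 mm — 4 equal slices spanning the solid's height, so layer i sits at z = i·h/4 — gives 4 non-empty perimeters. Each is a 10-segment closed polygon; G0 lifts to the layer z and rapids to the start vertex, then G1 traces the edges.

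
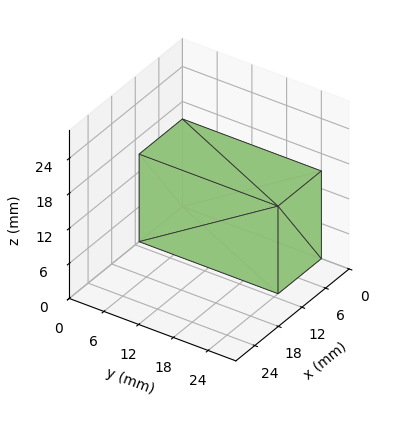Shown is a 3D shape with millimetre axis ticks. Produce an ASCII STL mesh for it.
Reading the render: the shape is a rectangular box, roughly 11 × 24 mm footprint and 15 mm tall (dimensions read to the nearest mm from the axis ticks). For the STL, each face is triangulated and given an outward normal.

solid part
  facet normal 0.0000 0.0000 -1.0000
    outer loop
      vertex 11.00 24.00 0.00
      vertex 11.00 0.00 0.00
      vertex 0.00 0.00 0.00
    endloop
  endfacet
  facet normal 0.0000 0.0000 -1.0000
    outer loop
      vertex 0.00 24.00 0.00
      vertex 11.00 24.00 0.00
      vertex 0.00 0.00 0.00
    endloop
  endfacet
  facet normal 0.0000 0.0000 1.0000
    outer loop
      vertex 0.00 0.00 15.00
      vertex 11.00 0.00 15.00
      vertex 11.00 24.00 15.00
    endloop
  endfacet
  facet normal 0.0000 0.0000 1.0000
    outer loop
      vertex 0.00 0.00 15.00
      vertex 11.00 24.00 15.00
      vertex 0.00 24.00 15.00
    endloop
  endfacet
  facet normal 0.0000 -1.0000 0.0000
    outer loop
      vertex 0.00 0.00 0.00
      vertex 11.00 0.00 0.00
      vertex 11.00 0.00 15.00
    endloop
  endfacet
  facet normal 0.0000 -1.0000 0.0000
    outer loop
      vertex 0.00 0.00 0.00
      vertex 11.00 0.00 15.00
      vertex 0.00 0.00 15.00
    endloop
  endfacet
  facet normal 0.0000 1.0000 0.0000
    outer loop
      vertex 11.00 24.00 15.00
      vertex 11.00 24.00 0.00
      vertex 0.00 24.00 0.00
    endloop
  endfacet
  facet normal 0.0000 1.0000 0.0000
    outer loop
      vertex 0.00 24.00 15.00
      vertex 11.00 24.00 15.00
      vertex 0.00 24.00 0.00
    endloop
  endfacet
  facet normal -1.0000 0.0000 0.0000
    outer loop
      vertex 0.00 24.00 15.00
      vertex 0.00 24.00 0.00
      vertex 0.00 0.00 0.00
    endloop
  endfacet
  facet normal -1.0000 0.0000 0.0000
    outer loop
      vertex 0.00 0.00 15.00
      vertex 0.00 24.00 15.00
      vertex 0.00 0.00 0.00
    endloop
  endfacet
  facet normal 1.0000 0.0000 0.0000
    outer loop
      vertex 11.00 0.00 0.00
      vertex 11.00 24.00 0.00
      vertex 11.00 24.00 15.00
    endloop
  endfacet
  facet normal 1.0000 0.0000 0.0000
    outer loop
      vertex 11.00 0.00 0.00
      vertex 11.00 24.00 15.00
      vertex 11.00 0.00 15.00
    endloop
  endfacet
endsolid part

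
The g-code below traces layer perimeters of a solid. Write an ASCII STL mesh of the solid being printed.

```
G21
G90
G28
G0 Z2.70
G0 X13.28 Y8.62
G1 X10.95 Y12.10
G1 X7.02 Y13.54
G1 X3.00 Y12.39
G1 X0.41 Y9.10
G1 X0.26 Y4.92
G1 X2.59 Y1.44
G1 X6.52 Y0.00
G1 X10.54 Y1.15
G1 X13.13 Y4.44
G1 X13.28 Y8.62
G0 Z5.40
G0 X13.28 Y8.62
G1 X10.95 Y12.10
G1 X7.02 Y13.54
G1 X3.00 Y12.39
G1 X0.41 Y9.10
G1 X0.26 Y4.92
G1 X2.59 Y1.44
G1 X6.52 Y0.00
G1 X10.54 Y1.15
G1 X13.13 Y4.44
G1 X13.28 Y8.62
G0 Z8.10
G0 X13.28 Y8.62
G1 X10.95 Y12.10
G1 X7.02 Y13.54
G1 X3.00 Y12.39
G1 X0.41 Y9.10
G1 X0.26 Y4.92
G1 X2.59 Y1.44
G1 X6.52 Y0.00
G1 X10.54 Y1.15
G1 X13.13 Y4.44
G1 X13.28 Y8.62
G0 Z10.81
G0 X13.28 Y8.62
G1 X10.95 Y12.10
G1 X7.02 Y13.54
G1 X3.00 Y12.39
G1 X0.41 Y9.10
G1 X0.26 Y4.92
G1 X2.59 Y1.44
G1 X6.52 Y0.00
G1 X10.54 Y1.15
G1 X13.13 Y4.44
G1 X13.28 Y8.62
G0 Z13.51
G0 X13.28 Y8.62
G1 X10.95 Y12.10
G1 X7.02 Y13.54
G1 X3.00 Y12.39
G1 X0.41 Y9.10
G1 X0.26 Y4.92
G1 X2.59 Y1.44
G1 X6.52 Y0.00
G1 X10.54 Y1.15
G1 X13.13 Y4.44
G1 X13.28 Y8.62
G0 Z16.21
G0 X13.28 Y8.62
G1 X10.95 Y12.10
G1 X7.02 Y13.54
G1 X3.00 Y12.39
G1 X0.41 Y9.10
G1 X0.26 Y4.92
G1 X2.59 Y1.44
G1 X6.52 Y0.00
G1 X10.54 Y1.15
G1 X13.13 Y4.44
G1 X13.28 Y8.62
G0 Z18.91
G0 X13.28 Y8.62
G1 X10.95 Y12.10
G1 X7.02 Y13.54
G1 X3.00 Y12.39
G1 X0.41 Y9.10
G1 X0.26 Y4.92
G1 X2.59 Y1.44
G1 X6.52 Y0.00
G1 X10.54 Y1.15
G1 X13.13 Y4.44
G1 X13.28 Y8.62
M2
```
solid part
  facet normal 0.0000 0.0000 -1.0000
    outer loop
      vertex 7.02 13.54 0.00
      vertex 10.95 12.10 0.00
      vertex 13.28 8.62 0.00
    endloop
  endfacet
  facet normal 0.0000 0.0000 -1.0000
    outer loop
      vertex 3.00 12.39 0.00
      vertex 7.02 13.54 0.00
      vertex 13.28 8.62 0.00
    endloop
  endfacet
  facet normal 0.0000 0.0000 -1.0000
    outer loop
      vertex 0.41 9.10 0.00
      vertex 3.00 12.39 0.00
      vertex 13.28 8.62 0.00
    endloop
  endfacet
  facet normal 0.0000 0.0000 -1.0000
    outer loop
      vertex 0.26 4.92 0.00
      vertex 0.41 9.10 0.00
      vertex 13.28 8.62 0.00
    endloop
  endfacet
  facet normal 0.0000 0.0000 -1.0000
    outer loop
      vertex 2.59 1.44 0.00
      vertex 0.26 4.92 0.00
      vertex 13.28 8.62 0.00
    endloop
  endfacet
  facet normal 0.0000 0.0000 -1.0000
    outer loop
      vertex 6.52 0.00 0.00
      vertex 2.59 1.44 0.00
      vertex 13.28 8.62 0.00
    endloop
  endfacet
  facet normal 0.0000 0.0000 -1.0000
    outer loop
      vertex 10.54 1.15 0.00
      vertex 6.52 0.00 0.00
      vertex 13.28 8.62 0.00
    endloop
  endfacet
  facet normal 0.0000 0.0000 -1.0000
    outer loop
      vertex 13.13 4.44 0.00
      vertex 10.54 1.15 0.00
      vertex 13.28 8.62 0.00
    endloop
  endfacet
  facet normal 0.0000 0.0000 1.0000
    outer loop
      vertex 13.28 8.62 18.91
      vertex 10.95 12.10 18.91
      vertex 7.02 13.54 18.91
    endloop
  endfacet
  facet normal 0.0000 0.0000 1.0000
    outer loop
      vertex 13.28 8.62 18.91
      vertex 7.02 13.54 18.91
      vertex 3.00 12.39 18.91
    endloop
  endfacet
  facet normal 0.0000 0.0000 1.0000
    outer loop
      vertex 13.28 8.62 18.91
      vertex 3.00 12.39 18.91
      vertex 0.41 9.10 18.91
    endloop
  endfacet
  facet normal 0.0000 0.0000 1.0000
    outer loop
      vertex 13.28 8.62 18.91
      vertex 0.41 9.10 18.91
      vertex 0.26 4.92 18.91
    endloop
  endfacet
  facet normal 0.0000 0.0000 1.0000
    outer loop
      vertex 13.28 8.62 18.91
      vertex 0.26 4.92 18.91
      vertex 2.59 1.44 18.91
    endloop
  endfacet
  facet normal 0.0000 0.0000 1.0000
    outer loop
      vertex 13.28 8.62 18.91
      vertex 2.59 1.44 18.91
      vertex 6.52 0.00 18.91
    endloop
  endfacet
  facet normal 0.0000 0.0000 1.0000
    outer loop
      vertex 13.28 8.62 18.91
      vertex 6.52 0.00 18.91
      vertex 10.54 1.15 18.91
    endloop
  endfacet
  facet normal 0.0000 0.0000 1.0000
    outer loop
      vertex 13.28 8.62 18.91
      vertex 10.54 1.15 18.91
      vertex 13.13 4.44 18.91
    endloop
  endfacet
  facet normal 0.8309 0.5564 0.0000
    outer loop
      vertex 13.28 8.62 0.00
      vertex 10.95 12.10 0.00
      vertex 10.95 12.10 18.91
    endloop
  endfacet
  facet normal 0.8309 0.5564 0.0000
    outer loop
      vertex 13.28 8.62 0.00
      vertex 10.95 12.10 18.91
      vertex 13.28 8.62 18.91
    endloop
  endfacet
  facet normal 0.3440 0.9390 0.0000
    outer loop
      vertex 10.95 12.10 0.00
      vertex 7.02 13.54 0.00
      vertex 7.02 13.54 18.91
    endloop
  endfacet
  facet normal 0.3440 0.9390 0.0000
    outer loop
      vertex 10.95 12.10 0.00
      vertex 7.02 13.54 18.91
      vertex 10.95 12.10 18.91
    endloop
  endfacet
  facet normal -0.2750 0.9614 0.0000
    outer loop
      vertex 7.02 13.54 0.00
      vertex 3.00 12.39 0.00
      vertex 3.00 12.39 18.91
    endloop
  endfacet
  facet normal -0.2750 0.9614 0.0000
    outer loop
      vertex 7.02 13.54 0.00
      vertex 3.00 12.39 18.91
      vertex 7.02 13.54 18.91
    endloop
  endfacet
  facet normal -0.7857 0.6186 0.0000
    outer loop
      vertex 3.00 12.39 0.00
      vertex 0.41 9.10 0.00
      vertex 0.41 9.10 18.91
    endloop
  endfacet
  facet normal -0.7857 0.6186 0.0000
    outer loop
      vertex 3.00 12.39 0.00
      vertex 0.41 9.10 18.91
      vertex 3.00 12.39 18.91
    endloop
  endfacet
  facet normal -0.9994 0.0359 0.0000
    outer loop
      vertex 0.41 9.10 0.00
      vertex 0.26 4.92 0.00
      vertex 0.26 4.92 18.91
    endloop
  endfacet
  facet normal -0.9994 0.0359 0.0000
    outer loop
      vertex 0.41 9.10 0.00
      vertex 0.26 4.92 18.91
      vertex 0.41 9.10 18.91
    endloop
  endfacet
  facet normal -0.8309 -0.5564 0.0000
    outer loop
      vertex 0.26 4.92 0.00
      vertex 2.59 1.44 0.00
      vertex 2.59 1.44 18.91
    endloop
  endfacet
  facet normal -0.8309 -0.5564 0.0000
    outer loop
      vertex 0.26 4.92 0.00
      vertex 2.59 1.44 18.91
      vertex 0.26 4.92 18.91
    endloop
  endfacet
  facet normal -0.3440 -0.9390 0.0000
    outer loop
      vertex 2.59 1.44 0.00
      vertex 6.52 0.00 0.00
      vertex 6.52 0.00 18.91
    endloop
  endfacet
  facet normal -0.3440 -0.9390 0.0000
    outer loop
      vertex 2.59 1.44 0.00
      vertex 6.52 0.00 18.91
      vertex 2.59 1.44 18.91
    endloop
  endfacet
  facet normal 0.2750 -0.9614 0.0000
    outer loop
      vertex 6.52 0.00 0.00
      vertex 10.54 1.15 0.00
      vertex 10.54 1.15 18.91
    endloop
  endfacet
  facet normal 0.2750 -0.9614 0.0000
    outer loop
      vertex 6.52 0.00 0.00
      vertex 10.54 1.15 18.91
      vertex 6.52 0.00 18.91
    endloop
  endfacet
  facet normal 0.7857 -0.6186 0.0000
    outer loop
      vertex 10.54 1.15 0.00
      vertex 13.13 4.44 0.00
      vertex 13.13 4.44 18.91
    endloop
  endfacet
  facet normal 0.7857 -0.6186 0.0000
    outer loop
      vertex 10.54 1.15 0.00
      vertex 13.13 4.44 18.91
      vertex 10.54 1.15 18.91
    endloop
  endfacet
  facet normal 0.9994 -0.0359 0.0000
    outer loop
      vertex 13.13 4.44 0.00
      vertex 13.28 8.62 0.00
      vertex 13.28 8.62 18.91
    endloop
  endfacet
  facet normal 0.9994 -0.0359 0.0000
    outer loop
      vertex 13.13 4.44 0.00
      vertex 13.28 8.62 18.91
      vertex 13.13 4.44 18.91
    endloop
  endfacet
endsolid part

The G0 Z moves step by Δz≈2.70 mm. Every layer's G1 loop is the same polygon, so the solid is a straight extrusion of it from z=0 to z≈18.9. Closing with flat bottom and top caps and triangulating gives 36 facets — a regular 10-sided prism (a cylinder approximated with 10 flat sides), circumscribed radius ≈ 6.77 mm, height ≈ 18.9 mm.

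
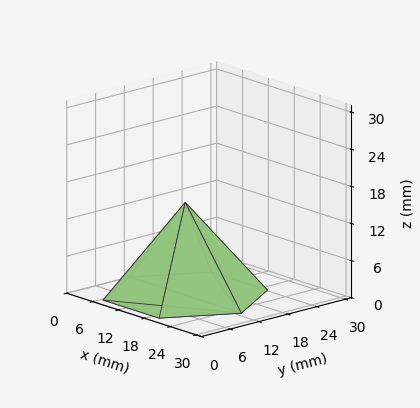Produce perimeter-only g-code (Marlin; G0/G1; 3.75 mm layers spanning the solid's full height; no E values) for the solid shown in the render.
Reading the render: the shape is a regular 6-sided pyramid, base circumscribed radius ≈ 13 mm, apex at z ≈ 15 mm (dimensions read to the nearest mm from the axis ticks). For the g-code, the solid's height is divided into equal slices at the stated Δz and each level perimeter traced with G1 moves after a G0 lift.

; perimeter-only toolpath
G21 ; units = mm
G90 ; absolute positioning
G28 ; home
; layer 1
G0 Z3.75
G0 X22.75 Y13.00
G1 X17.88 Y21.45
G1 X8.12 Y21.45
G1 X3.25 Y13.00
G1 X8.12 Y4.55
G1 X17.88 Y4.55
G1 X22.75 Y13.00
; layer 2
G0 Z7.50
G0 X19.50 Y13.00
G1 X16.25 Y18.63
G1 X9.75 Y18.63
G1 X6.50 Y13.00
G1 X9.75 Y7.37
G1 X16.25 Y7.37
G1 X19.50 Y13.00
; layer 3
G0 Z11.25
G0 X16.25 Y13.00
G1 X14.62 Y15.82
G1 X11.38 Y15.82
G1 X9.75 Y13.00
G1 X11.38 Y10.19
G1 X14.62 Y10.19
G1 X16.25 Y13.00
M2 ; end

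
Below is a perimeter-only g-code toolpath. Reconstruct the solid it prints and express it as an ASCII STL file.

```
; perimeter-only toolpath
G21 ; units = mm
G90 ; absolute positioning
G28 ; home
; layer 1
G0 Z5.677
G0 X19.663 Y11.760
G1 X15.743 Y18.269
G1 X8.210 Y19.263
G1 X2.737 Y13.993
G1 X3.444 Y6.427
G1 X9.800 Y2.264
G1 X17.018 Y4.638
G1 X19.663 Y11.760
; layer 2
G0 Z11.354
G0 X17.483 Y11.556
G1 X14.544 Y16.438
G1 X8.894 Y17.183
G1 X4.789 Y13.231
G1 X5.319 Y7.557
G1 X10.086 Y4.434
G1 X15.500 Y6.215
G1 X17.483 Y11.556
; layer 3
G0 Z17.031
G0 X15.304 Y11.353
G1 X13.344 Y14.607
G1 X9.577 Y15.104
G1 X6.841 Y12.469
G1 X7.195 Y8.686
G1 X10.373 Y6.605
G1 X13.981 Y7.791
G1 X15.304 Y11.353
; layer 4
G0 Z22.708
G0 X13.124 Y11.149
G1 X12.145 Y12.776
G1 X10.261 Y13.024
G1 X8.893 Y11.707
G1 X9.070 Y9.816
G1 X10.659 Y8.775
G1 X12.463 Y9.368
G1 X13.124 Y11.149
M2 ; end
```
solid part
  facet normal 0.0000 0.0000 -1.0000
    outer loop
      vertex 7.526 21.342 0.000
      vertex 16.943 20.100 0.000
      vertex 21.842 11.964 0.000
    endloop
  endfacet
  facet normal 0.0000 0.0000 -1.0000
    outer loop
      vertex 0.685 14.755 0.000
      vertex 7.526 21.342 0.000
      vertex 21.842 11.964 0.000
    endloop
  endfacet
  facet normal 0.0000 0.0000 -1.0000
    outer loop
      vertex 1.569 5.298 0.000
      vertex 0.685 14.755 0.000
      vertex 21.842 11.964 0.000
    endloop
  endfacet
  facet normal 0.0000 0.0000 -1.0000
    outer loop
      vertex 9.514 0.094 0.000
      vertex 1.569 5.298 0.000
      vertex 21.842 11.964 0.000
    endloop
  endfacet
  facet normal 0.0000 0.0000 -1.0000
    outer loop
      vertex 18.536 3.061 0.000
      vertex 9.514 0.094 0.000
      vertex 21.842 11.964 0.000
    endloop
  endfacet
  facet normal 0.8092 0.4873 0.3282
    outer loop
      vertex 21.842 11.964 0.000
      vertex 16.943 20.100 0.000
      vertex 10.945 10.945 28.385
    endloop
  endfacet
  facet normal 0.1235 0.9365 0.3282
    outer loop
      vertex 16.943 20.100 0.000
      vertex 7.526 21.342 0.000
      vertex 10.945 10.945 28.385
    endloop
  endfacet
  facet normal -0.6552 0.6805 0.3282
    outer loop
      vertex 7.526 21.342 0.000
      vertex 0.685 14.755 0.000
      vertex 10.945 10.945 28.385
    endloop
  endfacet
  facet normal -0.9405 -0.0879 0.3282
    outer loop
      vertex 0.685 14.755 0.000
      vertex 1.569 5.298 0.000
      vertex 10.945 10.945 28.385
    endloop
  endfacet
  facet normal -0.5176 -0.7902 0.3282
    outer loop
      vertex 1.569 5.298 0.000
      vertex 9.514 0.094 0.000
      vertex 10.945 10.945 28.385
    endloop
  endfacet
  facet normal 0.2951 -0.8973 0.3282
    outer loop
      vertex 9.514 0.094 0.000
      vertex 18.536 3.061 0.000
      vertex 10.945 10.945 28.385
    endloop
  endfacet
  facet normal 0.8855 -0.3288 0.3282
    outer loop
      vertex 18.536 3.061 0.000
      vertex 21.842 11.964 0.000
      vertex 10.945 10.945 28.385
    endloop
  endfacet
endsolid part

The G0 Z moves step by Δz≈5.677 mm. The G1 loops shrink linearly with z, so the solid tapers from its base footprint up to z≈28.4. Closing with a flat bottom cap and the tapered top and triangulating gives 12 facets — a regular 7-sided pyramid, base circumscribed radius ≈ 10.9 mm, apex at z ≈ 28.4 mm.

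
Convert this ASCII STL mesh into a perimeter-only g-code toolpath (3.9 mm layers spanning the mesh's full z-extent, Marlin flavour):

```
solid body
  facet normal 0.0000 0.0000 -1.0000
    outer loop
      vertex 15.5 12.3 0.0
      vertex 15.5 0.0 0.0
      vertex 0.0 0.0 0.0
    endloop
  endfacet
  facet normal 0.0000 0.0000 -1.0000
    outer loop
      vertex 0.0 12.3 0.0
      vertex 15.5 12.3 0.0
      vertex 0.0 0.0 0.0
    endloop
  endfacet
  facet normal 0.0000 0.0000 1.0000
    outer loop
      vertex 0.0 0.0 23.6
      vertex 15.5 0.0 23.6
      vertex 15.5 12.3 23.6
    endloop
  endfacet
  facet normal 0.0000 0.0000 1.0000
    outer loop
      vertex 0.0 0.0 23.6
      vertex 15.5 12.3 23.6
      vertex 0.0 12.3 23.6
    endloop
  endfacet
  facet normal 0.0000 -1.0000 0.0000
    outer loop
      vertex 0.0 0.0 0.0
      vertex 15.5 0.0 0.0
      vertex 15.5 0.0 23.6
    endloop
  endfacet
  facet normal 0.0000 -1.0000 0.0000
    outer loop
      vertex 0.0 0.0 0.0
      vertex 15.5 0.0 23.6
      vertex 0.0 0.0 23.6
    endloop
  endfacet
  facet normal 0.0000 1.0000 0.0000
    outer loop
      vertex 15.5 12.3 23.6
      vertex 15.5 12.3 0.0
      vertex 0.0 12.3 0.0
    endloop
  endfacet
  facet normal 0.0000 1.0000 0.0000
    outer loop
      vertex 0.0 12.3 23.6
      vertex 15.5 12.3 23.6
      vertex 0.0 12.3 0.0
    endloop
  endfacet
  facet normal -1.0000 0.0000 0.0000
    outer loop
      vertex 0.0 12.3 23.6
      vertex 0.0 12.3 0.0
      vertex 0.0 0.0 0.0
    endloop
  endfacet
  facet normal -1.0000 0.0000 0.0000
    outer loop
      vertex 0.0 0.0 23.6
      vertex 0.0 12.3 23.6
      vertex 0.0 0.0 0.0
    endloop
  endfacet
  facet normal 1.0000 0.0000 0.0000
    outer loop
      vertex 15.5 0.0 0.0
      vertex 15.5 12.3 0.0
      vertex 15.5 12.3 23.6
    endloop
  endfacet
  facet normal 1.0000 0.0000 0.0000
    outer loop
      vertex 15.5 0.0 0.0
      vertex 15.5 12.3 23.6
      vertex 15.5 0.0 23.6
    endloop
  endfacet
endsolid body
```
; perimeter-only toolpath
G21 ; units = mm
G90 ; absolute positioning
G28 ; home
; layer 1
G0 Z3.9
G0 X0.0 Y0.0
G1 X15.5 Y0.0
G1 X15.5 Y12.3
G1 X0.0 Y12.3
G1 X0.0 Y0.0
; layer 2
G0 Z7.9
G0 X0.0 Y0.0
G1 X15.5 Y0.0
G1 X15.5 Y12.3
G1 X0.0 Y12.3
G1 X0.0 Y0.0
; layer 3
G0 Z11.8
G0 X0.0 Y0.0
G1 X15.5 Y0.0
G1 X15.5 Y12.3
G1 X0.0 Y12.3
G1 X0.0 Y0.0
; layer 4
G0 Z15.7
G0 X0.0 Y0.0
G1 X15.5 Y0.0
G1 X15.5 Y12.3
G1 X0.0 Y12.3
G1 X0.0 Y0.0
; layer 5
G0 Z19.7
G0 X0.0 Y0.0
G1 X15.5 Y0.0
G1 X15.5 Y12.3
G1 X0.0 Y12.3
G1 X0.0 Y0.0
; layer 6
G0 Z23.6
G0 X0.0 Y0.0
G1 X15.5 Y0.0
G1 X15.5 Y12.3
G1 X0.0 Y12.3
G1 X0.0 Y0.0
M2 ; end

The solid is a rectangular box, roughly 15.5 × 12.3 mm footprint and 23.6 mm tall. Slicing at Δz = 3.9 mm — 6 equal slices spanning the solid's height, so layer i sits at z = i·h/6 — gives 6 non-empty perimeters. Each is a 4-segment closed polygon; G0 lifts to the layer z and rapids to the start vertex, then G1 traces the edges.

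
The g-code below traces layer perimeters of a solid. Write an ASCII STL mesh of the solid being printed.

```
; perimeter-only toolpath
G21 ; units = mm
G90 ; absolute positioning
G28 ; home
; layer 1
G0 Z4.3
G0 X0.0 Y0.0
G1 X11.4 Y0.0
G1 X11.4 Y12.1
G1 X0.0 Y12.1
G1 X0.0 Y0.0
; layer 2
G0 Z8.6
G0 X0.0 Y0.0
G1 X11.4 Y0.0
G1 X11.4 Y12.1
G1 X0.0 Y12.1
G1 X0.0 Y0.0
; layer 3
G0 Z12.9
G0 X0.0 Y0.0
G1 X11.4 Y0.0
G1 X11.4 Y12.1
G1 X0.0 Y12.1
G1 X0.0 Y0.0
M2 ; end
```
solid part
  facet normal 0.0000 0.0000 -1.0000
    outer loop
      vertex 11.4 12.1 0.0
      vertex 11.4 0.0 0.0
      vertex 0.0 0.0 0.0
    endloop
  endfacet
  facet normal 0.0000 0.0000 -1.0000
    outer loop
      vertex 0.0 12.1 0.0
      vertex 11.4 12.1 0.0
      vertex 0.0 0.0 0.0
    endloop
  endfacet
  facet normal 0.0000 0.0000 1.0000
    outer loop
      vertex 0.0 0.0 12.9
      vertex 11.4 0.0 12.9
      vertex 11.4 12.1 12.9
    endloop
  endfacet
  facet normal 0.0000 0.0000 1.0000
    outer loop
      vertex 0.0 0.0 12.9
      vertex 11.4 12.1 12.9
      vertex 0.0 12.1 12.9
    endloop
  endfacet
  facet normal 0.0000 -1.0000 0.0000
    outer loop
      vertex 0.0 0.0 0.0
      vertex 11.4 0.0 0.0
      vertex 11.4 0.0 12.9
    endloop
  endfacet
  facet normal 0.0000 -1.0000 0.0000
    outer loop
      vertex 0.0 0.0 0.0
      vertex 11.4 0.0 12.9
      vertex 0.0 0.0 12.9
    endloop
  endfacet
  facet normal 0.0000 1.0000 0.0000
    outer loop
      vertex 11.4 12.1 12.9
      vertex 11.4 12.1 0.0
      vertex 0.0 12.1 0.0
    endloop
  endfacet
  facet normal 0.0000 1.0000 0.0000
    outer loop
      vertex 0.0 12.1 12.9
      vertex 11.4 12.1 12.9
      vertex 0.0 12.1 0.0
    endloop
  endfacet
  facet normal -1.0000 0.0000 0.0000
    outer loop
      vertex 0.0 12.1 12.9
      vertex 0.0 12.1 0.0
      vertex 0.0 0.0 0.0
    endloop
  endfacet
  facet normal -1.0000 0.0000 0.0000
    outer loop
      vertex 0.0 0.0 12.9
      vertex 0.0 12.1 12.9
      vertex 0.0 0.0 0.0
    endloop
  endfacet
  facet normal 1.0000 0.0000 0.0000
    outer loop
      vertex 11.4 0.0 0.0
      vertex 11.4 12.1 0.0
      vertex 11.4 12.1 12.9
    endloop
  endfacet
  facet normal 1.0000 0.0000 0.0000
    outer loop
      vertex 11.4 0.0 0.0
      vertex 11.4 12.1 12.9
      vertex 11.4 0.0 12.9
    endloop
  endfacet
endsolid part

The G0 Z moves step by Δz≈4.3 mm. Every layer's G1 loop is the same polygon, so the solid is a straight extrusion of it from z=0 to z≈12.9. Closing with flat bottom and top caps and triangulating gives 12 facets — a rectangular box, roughly 11.4 × 12.1 mm footprint and 12.9 mm tall.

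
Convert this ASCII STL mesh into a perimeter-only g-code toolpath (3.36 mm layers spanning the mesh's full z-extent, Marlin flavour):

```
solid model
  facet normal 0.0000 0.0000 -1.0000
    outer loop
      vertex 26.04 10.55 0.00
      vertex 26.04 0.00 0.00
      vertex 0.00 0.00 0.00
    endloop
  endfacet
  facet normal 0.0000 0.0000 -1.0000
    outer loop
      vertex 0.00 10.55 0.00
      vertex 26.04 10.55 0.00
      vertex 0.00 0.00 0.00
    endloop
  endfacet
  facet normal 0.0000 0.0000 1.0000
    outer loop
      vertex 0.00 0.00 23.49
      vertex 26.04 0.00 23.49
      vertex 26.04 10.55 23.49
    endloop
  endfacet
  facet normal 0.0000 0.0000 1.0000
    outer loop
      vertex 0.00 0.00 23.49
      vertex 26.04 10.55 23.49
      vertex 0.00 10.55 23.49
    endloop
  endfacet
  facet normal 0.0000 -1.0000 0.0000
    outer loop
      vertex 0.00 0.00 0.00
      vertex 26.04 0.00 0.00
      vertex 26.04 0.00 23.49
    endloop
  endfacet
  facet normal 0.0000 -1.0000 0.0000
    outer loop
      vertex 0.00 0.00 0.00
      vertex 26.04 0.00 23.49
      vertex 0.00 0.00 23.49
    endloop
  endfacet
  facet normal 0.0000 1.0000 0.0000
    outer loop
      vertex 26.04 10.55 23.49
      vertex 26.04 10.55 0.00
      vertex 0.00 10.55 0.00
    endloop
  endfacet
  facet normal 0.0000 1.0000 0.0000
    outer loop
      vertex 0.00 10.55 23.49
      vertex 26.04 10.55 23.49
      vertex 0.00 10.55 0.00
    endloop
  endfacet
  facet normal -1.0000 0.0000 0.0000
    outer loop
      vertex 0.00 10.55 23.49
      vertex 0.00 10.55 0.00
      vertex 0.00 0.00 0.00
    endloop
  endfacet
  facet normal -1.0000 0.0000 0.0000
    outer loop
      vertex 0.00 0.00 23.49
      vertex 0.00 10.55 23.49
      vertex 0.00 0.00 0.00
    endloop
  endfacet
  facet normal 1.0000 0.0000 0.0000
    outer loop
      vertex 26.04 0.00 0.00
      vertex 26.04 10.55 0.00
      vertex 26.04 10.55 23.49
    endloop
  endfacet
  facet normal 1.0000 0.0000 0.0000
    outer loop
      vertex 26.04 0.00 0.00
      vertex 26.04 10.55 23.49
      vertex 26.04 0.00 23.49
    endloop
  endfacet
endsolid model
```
; perimeter-only toolpath
G21 ; units = mm
G90 ; absolute positioning
G28 ; home
; layer 1
G0 Z3.36
G0 X0.00 Y0.00
G1 X26.04 Y0.00
G1 X26.04 Y10.55
G1 X0.00 Y10.55
G1 X0.00 Y0.00
; layer 2
G0 Z6.71
G0 X0.00 Y0.00
G1 X26.04 Y0.00
G1 X26.04 Y10.55
G1 X0.00 Y10.55
G1 X0.00 Y0.00
; layer 3
G0 Z10.07
G0 X0.00 Y0.00
G1 X26.04 Y0.00
G1 X26.04 Y10.55
G1 X0.00 Y10.55
G1 X0.00 Y0.00
; layer 4
G0 Z13.42
G0 X0.00 Y0.00
G1 X26.04 Y0.00
G1 X26.04 Y10.55
G1 X0.00 Y10.55
G1 X0.00 Y0.00
; layer 5
G0 Z16.78
G0 X0.00 Y0.00
G1 X26.04 Y0.00
G1 X26.04 Y10.55
G1 X0.00 Y10.55
G1 X0.00 Y0.00
; layer 6
G0 Z20.13
G0 X0.00 Y0.00
G1 X26.04 Y0.00
G1 X26.04 Y10.55
G1 X0.00 Y10.55
G1 X0.00 Y0.00
; layer 7
G0 Z23.49
G0 X0.00 Y0.00
G1 X26.04 Y0.00
G1 X26.04 Y10.55
G1 X0.00 Y10.55
G1 X0.00 Y0.00
M2 ; end

The solid is a rectangular box, roughly 26 × 10.6 mm footprint and 23.5 mm tall. Slicing at Δz = 3.36 mm — 7 equal slices spanning the solid's height, so layer i sits at z = i·h/7 — gives 7 non-empty perimeters. Each is a 4-segment closed polygon; G0 lifts to the layer z and rapids to the start vertex, then G1 traces the edges.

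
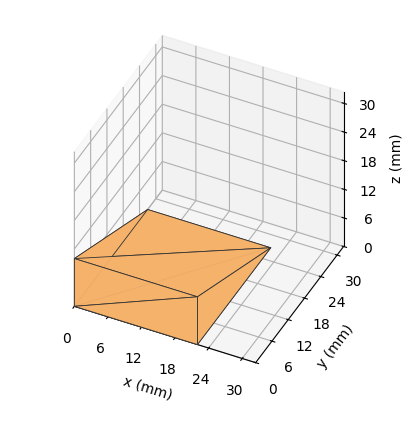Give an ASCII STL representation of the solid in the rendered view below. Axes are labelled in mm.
Reading the render: the shape is a wedge (ramp): 22 × 27 mm base, rising to 10 mm along the y=0 edge and sloping linearly to z=0 at y=27 (dimensions read to the nearest mm from the axis ticks). For the STL, each face is triangulated and given an outward normal.

solid part
  facet normal 0.0000 0.0000 -1.0000
    outer loop
      vertex 22.00 27.00 0.00
      vertex 22.00 0.00 0.00
      vertex 0.00 0.00 0.00
    endloop
  endfacet
  facet normal 0.0000 0.0000 -1.0000
    outer loop
      vertex 0.00 27.00 0.00
      vertex 22.00 27.00 0.00
      vertex 0.00 0.00 0.00
    endloop
  endfacet
  facet normal 0.0000 -1.0000 0.0000
    outer loop
      vertex 0.00 0.00 0.00
      vertex 22.00 0.00 0.00
      vertex 22.00 0.00 10.00
    endloop
  endfacet
  facet normal 0.0000 -1.0000 0.0000
    outer loop
      vertex 0.00 0.00 0.00
      vertex 22.00 0.00 10.00
      vertex 0.00 0.00 10.00
    endloop
  endfacet
  facet normal 0.0000 0.3473 0.9377
    outer loop
      vertex 0.00 0.00 10.00
      vertex 22.00 0.00 10.00
      vertex 22.00 27.00 0.00
    endloop
  endfacet
  facet normal 0.0000 0.3473 0.9377
    outer loop
      vertex 0.00 0.00 10.00
      vertex 22.00 27.00 0.00
      vertex 0.00 27.00 0.00
    endloop
  endfacet
  facet normal -1.0000 0.0000 0.0000
    outer loop
      vertex 0.00 0.00 10.00
      vertex 0.00 27.00 0.00
      vertex 0.00 0.00 0.00
    endloop
  endfacet
  facet normal 1.0000 0.0000 0.0000
    outer loop
      vertex 22.00 0.00 0.00
      vertex 22.00 27.00 0.00
      vertex 22.00 0.00 10.00
    endloop
  endfacet
endsolid part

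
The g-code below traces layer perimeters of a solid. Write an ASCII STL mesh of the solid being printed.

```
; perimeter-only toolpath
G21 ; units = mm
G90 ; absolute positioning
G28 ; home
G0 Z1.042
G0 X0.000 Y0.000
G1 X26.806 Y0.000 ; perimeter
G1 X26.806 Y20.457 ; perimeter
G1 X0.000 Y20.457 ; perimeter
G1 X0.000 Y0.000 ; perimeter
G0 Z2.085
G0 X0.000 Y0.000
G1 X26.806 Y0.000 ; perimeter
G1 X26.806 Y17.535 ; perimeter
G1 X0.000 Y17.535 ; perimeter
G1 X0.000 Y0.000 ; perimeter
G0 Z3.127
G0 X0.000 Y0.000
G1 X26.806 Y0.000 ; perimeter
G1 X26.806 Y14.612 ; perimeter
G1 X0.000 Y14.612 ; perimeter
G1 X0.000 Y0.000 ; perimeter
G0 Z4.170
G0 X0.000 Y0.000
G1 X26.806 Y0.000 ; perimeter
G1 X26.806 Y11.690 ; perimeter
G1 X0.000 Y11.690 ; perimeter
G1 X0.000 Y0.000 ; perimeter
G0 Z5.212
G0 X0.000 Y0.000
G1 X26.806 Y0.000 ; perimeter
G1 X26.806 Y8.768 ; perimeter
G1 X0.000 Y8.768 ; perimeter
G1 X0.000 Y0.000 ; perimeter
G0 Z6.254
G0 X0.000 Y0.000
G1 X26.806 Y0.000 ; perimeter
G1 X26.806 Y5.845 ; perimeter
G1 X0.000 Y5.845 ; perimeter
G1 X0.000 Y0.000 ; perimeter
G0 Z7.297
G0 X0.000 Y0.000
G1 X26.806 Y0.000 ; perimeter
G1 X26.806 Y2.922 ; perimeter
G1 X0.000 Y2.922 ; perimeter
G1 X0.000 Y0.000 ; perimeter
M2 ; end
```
solid part
  facet normal 0.0000 0.0000 -1.0000
    outer loop
      vertex 26.806 23.380 0.000
      vertex 26.806 0.000 0.000
      vertex 0.000 0.000 0.000
    endloop
  endfacet
  facet normal 0.0000 0.0000 -1.0000
    outer loop
      vertex 0.000 23.380 0.000
      vertex 26.806 23.380 0.000
      vertex 0.000 0.000 0.000
    endloop
  endfacet
  facet normal 0.0000 -1.0000 0.0000
    outer loop
      vertex 0.000 0.000 0.000
      vertex 26.806 0.000 0.000
      vertex 26.806 0.000 8.339
    endloop
  endfacet
  facet normal 0.0000 -1.0000 0.0000
    outer loop
      vertex 0.000 0.000 0.000
      vertex 26.806 0.000 8.339
      vertex 0.000 0.000 8.339
    endloop
  endfacet
  facet normal 0.0000 0.3359 0.9419
    outer loop
      vertex 0.000 0.000 8.339
      vertex 26.806 0.000 8.339
      vertex 26.806 23.380 0.000
    endloop
  endfacet
  facet normal 0.0000 0.3359 0.9419
    outer loop
      vertex 0.000 0.000 8.339
      vertex 26.806 23.380 0.000
      vertex 0.000 23.380 0.000
    endloop
  endfacet
  facet normal -1.0000 0.0000 0.0000
    outer loop
      vertex 0.000 0.000 8.339
      vertex 0.000 23.380 0.000
      vertex 0.000 0.000 0.000
    endloop
  endfacet
  facet normal 1.0000 0.0000 0.0000
    outer loop
      vertex 26.806 0.000 0.000
      vertex 26.806 23.380 0.000
      vertex 26.806 0.000 8.339
    endloop
  endfacet
endsolid part

The G0 Z moves step by Δz≈1.042 mm. The G1 loops shrink linearly with z, so the solid tapers from its base footprint up to z≈8.34. Closing with a flat bottom cap and the tapered top and triangulating gives 8 facets — a wedge (ramp): 26.8 × 23.4 mm base, rising to 8.34 mm along the y=0 edge and sloping linearly to z=0 at y=23.4.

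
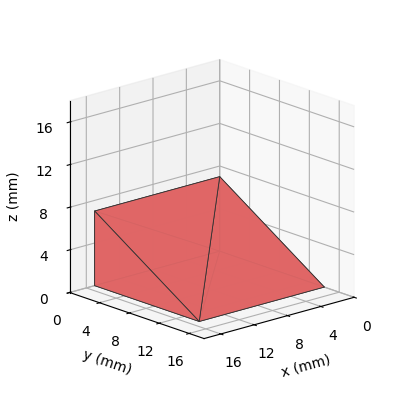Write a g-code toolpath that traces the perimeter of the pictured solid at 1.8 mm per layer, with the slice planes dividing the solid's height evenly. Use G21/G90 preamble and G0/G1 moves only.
Reading the render: the shape is a wedge (ramp): 15 × 14 mm base, rising to 7 mm along the y=0 edge and sloping linearly to z=0 at y=14 (dimensions read to the nearest mm from the axis ticks). For the g-code, the solid's height is divided into equal slices at the stated Δz and each level perimeter traced with G1 moves after a G0 lift.

; perimeter-only toolpath
G21 ; units = mm
G90 ; absolute positioning
G28 ; home
; layer 1
G0 Z1.8
G0 X0.0 Y0.0
G1 X15.0 Y0.0
G1 X15.0 Y10.5
G1 X0.0 Y10.5
G1 X0.0 Y0.0
; layer 2
G0 Z3.5
G0 X0.0 Y0.0
G1 X15.0 Y0.0
G1 X15.0 Y7.0
G1 X0.0 Y7.0
G1 X0.0 Y0.0
; layer 3
G0 Z5.2
G0 X0.0 Y0.0
G1 X15.0 Y0.0
G1 X15.0 Y3.5
G1 X0.0 Y3.5
G1 X0.0 Y0.0
M2 ; end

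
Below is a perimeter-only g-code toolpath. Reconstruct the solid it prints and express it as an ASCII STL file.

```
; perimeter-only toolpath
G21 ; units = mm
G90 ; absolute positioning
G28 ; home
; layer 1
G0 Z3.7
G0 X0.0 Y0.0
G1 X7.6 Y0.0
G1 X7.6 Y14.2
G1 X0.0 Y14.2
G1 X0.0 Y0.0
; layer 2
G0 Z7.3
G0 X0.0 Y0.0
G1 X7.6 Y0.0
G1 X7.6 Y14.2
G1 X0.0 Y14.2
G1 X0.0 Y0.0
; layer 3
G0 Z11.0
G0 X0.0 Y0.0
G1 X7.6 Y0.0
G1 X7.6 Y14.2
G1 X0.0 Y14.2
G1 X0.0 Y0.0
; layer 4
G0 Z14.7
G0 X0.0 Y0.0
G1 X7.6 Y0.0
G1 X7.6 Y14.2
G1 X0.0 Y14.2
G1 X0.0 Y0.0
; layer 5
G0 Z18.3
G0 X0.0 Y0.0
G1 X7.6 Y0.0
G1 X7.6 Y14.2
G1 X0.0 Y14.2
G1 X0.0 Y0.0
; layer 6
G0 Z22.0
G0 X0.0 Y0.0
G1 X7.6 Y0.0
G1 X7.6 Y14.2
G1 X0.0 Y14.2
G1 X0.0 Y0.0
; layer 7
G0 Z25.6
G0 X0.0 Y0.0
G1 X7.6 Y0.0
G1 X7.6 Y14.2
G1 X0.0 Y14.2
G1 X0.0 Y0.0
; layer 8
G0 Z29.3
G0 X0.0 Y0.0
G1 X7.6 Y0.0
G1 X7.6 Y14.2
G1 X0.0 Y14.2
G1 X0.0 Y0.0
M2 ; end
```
solid part
  facet normal 0.0000 0.0000 -1.0000
    outer loop
      vertex 7.6 14.2 0.0
      vertex 7.6 0.0 0.0
      vertex 0.0 0.0 0.0
    endloop
  endfacet
  facet normal 0.0000 0.0000 -1.0000
    outer loop
      vertex 0.0 14.2 0.0
      vertex 7.6 14.2 0.0
      vertex 0.0 0.0 0.0
    endloop
  endfacet
  facet normal 0.0000 0.0000 1.0000
    outer loop
      vertex 0.0 0.0 29.3
      vertex 7.6 0.0 29.3
      vertex 7.6 14.2 29.3
    endloop
  endfacet
  facet normal 0.0000 0.0000 1.0000
    outer loop
      vertex 0.0 0.0 29.3
      vertex 7.6 14.2 29.3
      vertex 0.0 14.2 29.3
    endloop
  endfacet
  facet normal 0.0000 -1.0000 0.0000
    outer loop
      vertex 0.0 0.0 0.0
      vertex 7.6 0.0 0.0
      vertex 7.6 0.0 29.3
    endloop
  endfacet
  facet normal 0.0000 -1.0000 0.0000
    outer loop
      vertex 0.0 0.0 0.0
      vertex 7.6 0.0 29.3
      vertex 0.0 0.0 29.3
    endloop
  endfacet
  facet normal 0.0000 1.0000 0.0000
    outer loop
      vertex 7.6 14.2 29.3
      vertex 7.6 14.2 0.0
      vertex 0.0 14.2 0.0
    endloop
  endfacet
  facet normal 0.0000 1.0000 0.0000
    outer loop
      vertex 0.0 14.2 29.3
      vertex 7.6 14.2 29.3
      vertex 0.0 14.2 0.0
    endloop
  endfacet
  facet normal -1.0000 0.0000 0.0000
    outer loop
      vertex 0.0 14.2 29.3
      vertex 0.0 14.2 0.0
      vertex 0.0 0.0 0.0
    endloop
  endfacet
  facet normal -1.0000 0.0000 0.0000
    outer loop
      vertex 0.0 0.0 29.3
      vertex 0.0 14.2 29.3
      vertex 0.0 0.0 0.0
    endloop
  endfacet
  facet normal 1.0000 0.0000 0.0000
    outer loop
      vertex 7.6 0.0 0.0
      vertex 7.6 14.2 0.0
      vertex 7.6 14.2 29.3
    endloop
  endfacet
  facet normal 1.0000 0.0000 0.0000
    outer loop
      vertex 7.6 0.0 0.0
      vertex 7.6 14.2 29.3
      vertex 7.6 0.0 29.3
    endloop
  endfacet
endsolid part

The G0 Z moves step by Δz≈3.7 mm. Every layer's G1 loop is the same polygon, so the solid is a straight extrusion of it from z=0 to z≈29.3. Closing with flat bottom and top caps and triangulating gives 12 facets — a rectangular box, roughly 7.6 × 14.2 mm footprint and 29.3 mm tall.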